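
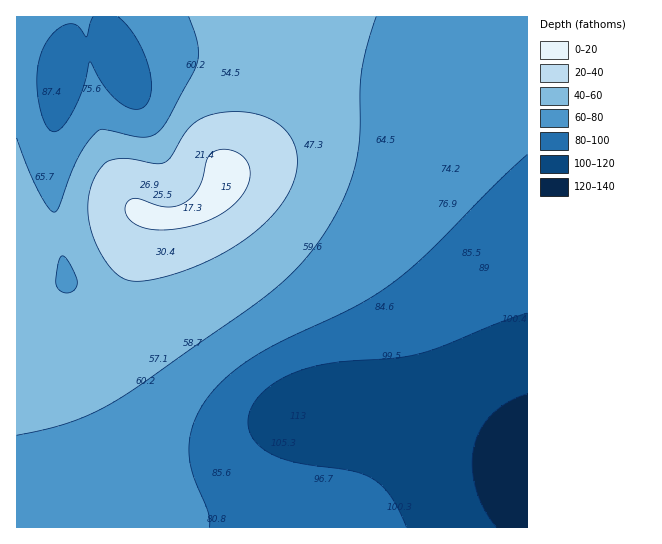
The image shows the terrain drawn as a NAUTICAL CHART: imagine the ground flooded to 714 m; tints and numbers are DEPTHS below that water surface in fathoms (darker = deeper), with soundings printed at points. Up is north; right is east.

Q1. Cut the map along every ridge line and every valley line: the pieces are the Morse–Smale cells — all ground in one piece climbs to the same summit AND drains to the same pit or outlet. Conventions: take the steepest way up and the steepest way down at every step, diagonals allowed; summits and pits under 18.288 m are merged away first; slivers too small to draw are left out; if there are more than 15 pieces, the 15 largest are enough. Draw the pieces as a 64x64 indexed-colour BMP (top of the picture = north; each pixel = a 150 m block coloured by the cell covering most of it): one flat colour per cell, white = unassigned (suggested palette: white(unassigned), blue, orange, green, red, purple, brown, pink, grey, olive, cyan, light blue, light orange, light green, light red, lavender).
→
<image width="64" height="64" href="data:image/bmp;base64,Qk12CAAAAAAAAHYAAAAoAAAAQAAAAEAAAAABAAQAAAAAAAAIAAATCwAAEwsAABAAAAAAAAAA////ALR3HwAOf/8ALKAsACgn1gC9Z5QAS1aMAMJ34wB/f38AIr28AM++FwDox64AeLv/AIrfmACWmP8A1bDFABEREREREREREREREREREREREREREREREREREREREREREREREREREREREREREREREREREREREREREREREREREREREREREREREREREREREREREREREREREREREREREREREREREREREREREREREREREREREREREREREREREREREREREREREREREREREREREREREREREREREREREREREREREREREREREREREREREREREREREREREREREREREREREREREREREREREREREREREREREREREREREREREREREREREREREREREREREREREREREREREREREREREREREREREREREREREREREREREREREREREREREREREREREREREREREREREREREREREREREREREREREREREREREREREREREREREREREREREREREREREREREREREREREREREREREREREREREREREREREREREREREREREREREREREREREREREREREREREREREREREREREREREREREREREREREREREREREREREREREREREREREREREREREREREREREREREREREREREREREREREREREREREREREREREREREREREREREREREREREREREREREREREREREREREREREREREREREREREREREREREREREREREREREREREREREREREREREREREREREREREREREREREREREREREREREREREREREREREREREREREREREREREREREREREREREREREREREREREREREREREREREREREREREREREREREREREREREREREREREREREREREREREREREREREREREREREREREREREREREREREREREREREREREREREREREREREREREREREREREREREREREREREREREREREREREREREREREREREREREREREREREREREREREREREREREREREREREREREREREREREREREREREREREREREREREREREREREiIRERERERERERERERERERERERERERERERERERERESIiIiIRERERERERERERERERERERERERERERERERERESIiIiIiIRERERERERERERERERERERERERERERERERESIiIiIiIhERERERERERERERERERERERERERERERERERIiIiIiIiIREREREREREREREREREREREREREREREREREiIiIiIiIiERERERERERERERERERERERERERERERERESIiIiIiIiIRERERERERERERERERERERERERERERERERIiIiIiIiIhEREREREREREREREREREREREREREREREREiIiIiIiIiERERERERERERERERERERERERERERERERESIiIiIiIiIhERERERERERERERERERERERERERERERERIiIiIiIiIiEREREREREREREREREREREREREREREREREiIiIiIiIiIRERERERERERERERERERERERERERERERESIiIiIiIiIhERERERERERERERERERERERERERERERERIiIiIiIiIiIREREREREREREREREREREREREREREREREiIiIiIiIiIhERERERERERERERERERERERERERERERESIiIiIiIiIiIiIiERERERERERERERERERERERERERERIiIiIiIiIiIiIiIiEREREREREREREREREREREREREREiIiIiIiIiIiIiIiIhERERERERERERERERERERERERESIiIiIiIiIiIiIiIiIRERERERERERERERERERERERERIiIiIiIiIiIiIiIiIhEREREREREREREREREREREREREiIiIiIiIiIiIiIiIiIRERERERERERERERERERERERESIiIiIiIiIiIiIiIiIhERERERERERERERERERERERERIiIiIiIiIiIiIiIiIiIREREREREREREREREREREREREiIiIiIiIiIiIiIiIiIiERERERERERERERERERERERESIiIiIiIiIiIiIiIiIiIRERERERERERERERERERERERIiIiIiIiIiIiIiIiIiIiEREREREREREREREREREREREiIiIiIiIiIiIiIiIiIiIRERERERERERERERERERERESIiIiIiIiIiIiIiIiIiIiERERERERERERERERERERERIiIiIiIiIiIiIiIiIiIiIREREREREREREREREREREREiIiIiIiIiIiIiIiIiIiIhERERERERERERERERERERESIiIiIiIiIiIiIiIiIiIiIRERERERERERERERERERERIiIiIiIiIiIiIiIiIiIiIhEREREREREREREREREREREiIiIiIiIiIiIiIiIiIiIiERERERERERERERERERERESIiIiIiIiIiIiIiIiIiIiIRERERERERERERERERERERIiIiIiIiIiIiIiIiIiIiIhEREREREREREREREREREREiIiIiIiIiIiIiIiIiIiIiERERERERERERERERERERESIiIiIiIiIiIiIiIiIiIiIRERERERERERERERERERERIiIiIiIiIiIiIiIiIiIiIhEREREREREREREREREREREiIiIiIiIiIiIiIiIiIiIiERERERERERERERERERERESIiIiIiIiIiIiIiIiIiIiIRERERERERERERERERERER"/>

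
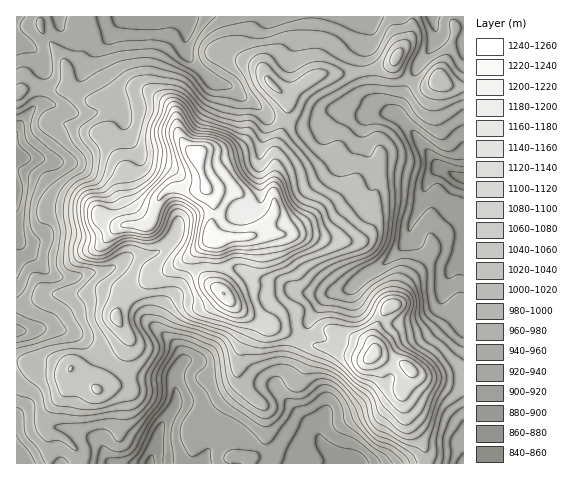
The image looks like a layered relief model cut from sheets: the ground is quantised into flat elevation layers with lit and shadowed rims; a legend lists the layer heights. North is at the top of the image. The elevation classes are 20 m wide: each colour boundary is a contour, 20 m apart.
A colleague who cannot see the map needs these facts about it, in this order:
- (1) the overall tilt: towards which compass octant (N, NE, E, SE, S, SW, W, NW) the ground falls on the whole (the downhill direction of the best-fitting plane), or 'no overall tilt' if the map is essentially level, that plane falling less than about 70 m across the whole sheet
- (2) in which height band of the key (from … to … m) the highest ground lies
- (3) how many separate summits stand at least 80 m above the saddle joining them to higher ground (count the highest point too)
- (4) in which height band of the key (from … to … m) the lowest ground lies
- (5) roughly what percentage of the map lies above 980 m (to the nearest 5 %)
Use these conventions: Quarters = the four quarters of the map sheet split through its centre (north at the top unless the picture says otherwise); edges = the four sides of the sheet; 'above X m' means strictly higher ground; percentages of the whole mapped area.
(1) On the whole the map has no overall tilt.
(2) The highest point is somewhere between 1240 and 1260 m.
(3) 2 summits rise at least 80 m above their surroundings.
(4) Between 840 and 860 m: that is the band holding the lowest ground.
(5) Ground above 980 m makes up about 65 % of the sheet.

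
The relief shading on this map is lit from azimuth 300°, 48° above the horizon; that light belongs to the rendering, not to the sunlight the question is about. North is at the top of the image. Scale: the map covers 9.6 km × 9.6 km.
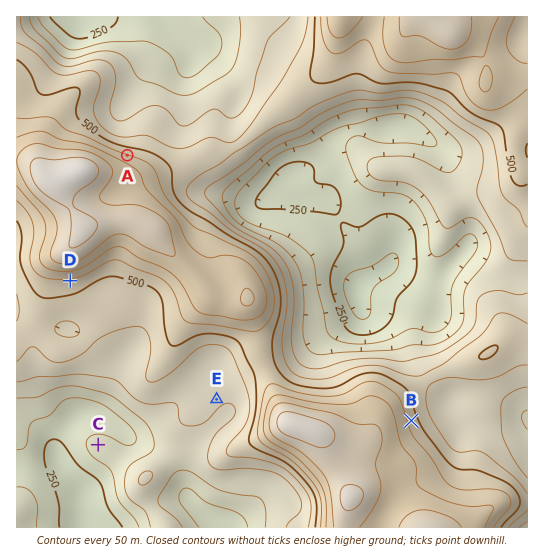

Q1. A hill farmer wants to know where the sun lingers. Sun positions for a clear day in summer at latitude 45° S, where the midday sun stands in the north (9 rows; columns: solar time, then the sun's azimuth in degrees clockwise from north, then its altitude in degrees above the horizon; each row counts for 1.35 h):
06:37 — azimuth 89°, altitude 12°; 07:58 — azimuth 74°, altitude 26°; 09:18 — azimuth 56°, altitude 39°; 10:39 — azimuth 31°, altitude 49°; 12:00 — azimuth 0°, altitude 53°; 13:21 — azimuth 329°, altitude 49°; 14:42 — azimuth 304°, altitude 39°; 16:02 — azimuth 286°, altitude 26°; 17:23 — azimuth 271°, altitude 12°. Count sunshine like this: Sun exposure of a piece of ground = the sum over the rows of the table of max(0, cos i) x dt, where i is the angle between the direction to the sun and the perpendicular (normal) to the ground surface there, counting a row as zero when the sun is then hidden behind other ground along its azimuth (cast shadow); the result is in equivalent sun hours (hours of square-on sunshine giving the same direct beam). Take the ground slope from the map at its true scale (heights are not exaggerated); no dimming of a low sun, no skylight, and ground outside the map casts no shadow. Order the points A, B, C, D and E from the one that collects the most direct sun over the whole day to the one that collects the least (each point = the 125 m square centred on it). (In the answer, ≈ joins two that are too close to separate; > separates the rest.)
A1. A > B ≈ C ≈ E > D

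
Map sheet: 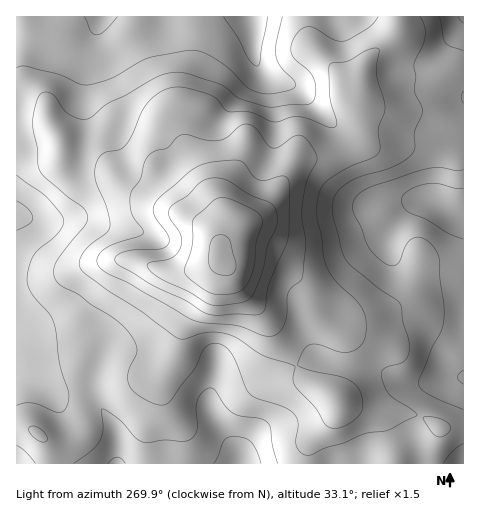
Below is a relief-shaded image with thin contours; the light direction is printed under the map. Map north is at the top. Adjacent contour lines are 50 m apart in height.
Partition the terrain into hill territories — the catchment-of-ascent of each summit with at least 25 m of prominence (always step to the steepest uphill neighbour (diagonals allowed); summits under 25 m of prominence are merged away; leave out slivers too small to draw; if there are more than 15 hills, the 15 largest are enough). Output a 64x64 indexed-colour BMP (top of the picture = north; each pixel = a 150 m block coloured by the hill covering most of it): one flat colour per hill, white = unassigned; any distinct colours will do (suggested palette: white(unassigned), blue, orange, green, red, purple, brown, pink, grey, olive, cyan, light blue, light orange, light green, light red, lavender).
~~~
<image width="64" height="64" href="data:image/bmp;base64,Qk12CAAAAAAAAHYAAAAoAAAAQAAAAEAAAAABAAQAAAAAAAAIAAATCwAAEwsAABAAAAAAAAAA////ALR3HwAOf/8ALKAsACgn1gC9Z5QAS1aMAMJ34wB/f38AIr28AM++FwDox64AeLv/AIrfmACWmP8A1bDFADMzMzMzMzMREREREREREREiIiIiIiIiIiIRERERERERMzMzMzMzMxERERERERERESIiIiIiIiIiIhEREREREREzMzMzMzMzERERERERERESIiIiIiIiIiIiIRERERERETMzMzMzMzMRERERERERESIiIiIiIiIiIiIiIhEhERERMzMzMzMzMxERERERERESIiIiIiIiIiIiIiIiIiEREREzMzMzMzMzERERERERERIiIiIiIiIiIiIiIiIiIRERETMzMzMzMzEREREREREREiIiIiIiIiIiIiIiIiIiERERMzMzMzMzERERERERERESIiIiIiIiIiIiIiIiIiIREREzMzMzMzMREREREREREREiIiIiIiIiIiIiIiIiIhERETMzMzMzMRERERERERERERIiIiIiIiIiIiIiIiIiIRERMzMRERERERERERERERERERIiIiIiIiIiIiIiIiIhEREzMRERERERERERERERERERERIiIiIiIiIiIiIiESIRERERERERERERERERERERERERERIiIiIiIiIiIhERERERERERERERERERERERERERERERERIiIiIiIhERERERERERERERERERERERERERERERERERERIiIRERERERERERERERERERERERERERERERERERERERERERERERERERERERERERERERERERERERERERERERERERERERERERERERERERERERERERERERERERERERERERERERERERERERERERERERERERERERERERERERERERERERERERERERERERERERERERERERERERERERERERERERERERERERERERERERERERERERERERERERERERERERERERERERERERERERERERERERERERERERERERERERERERERERERERERERERERERERERERERERERERERERERERERERERERERERERERERERERERERERERERERERERERERERERERERERERERERERERERERERERERERERERERERERERERERERERERERERERERERERERERERERERERERERERERERERERERERERERERERERERERERERERERERERERERERERERERERERERERERERERERERERERERERERERERERERERERERERERERERERERERERERERERERERERERERERERERERERERERERERERERERERERERERERERERERERERERERERERERERERERERERERERERERERERERERERERERERERERERERERERERERERERERERERERERERERERERERERERERERERERERERERERERERERERERERERERERERERERERERERERERERERERERERERERERERERERERERERERERERERERERERERERERERERERERERERERERERERERERERERERERERERERERERERERERERERERERERERERERERERERERERERERERERERERERERERERERERERERERERERERERERERERERERERERERERERERERERERERERERERERERERERERERERERERERERERERERERERERERERERERERERERERERERERERERERERERERERERERERERERERERERERERERERERERERERERERERERERERERERERERERERERERERERERERERERERERERERERERERERERERERERERERERERERERERERERERERERERERERERERERERERERERERERERERERERERERERERERERERERERERERERERERERERERERERERERERERERERERERERERERERERERERERERERERERERERERERERERERERERERERERERERERERERERERERERERERERERERERERERERERERERERERERERERERERERERERERERERERERERERERERERERERERERERERERERERERERERERERERERERERERERERERERERERERERERERERERERERERERERERERERERERERERERERERERERERERERERERERERERERERERERERERERERERERERERERERERERERERERERERERERERERERERERERERERERERERERERERERERERERERERERERERERERERERERERERERERERERERERERERERERERERERERERERERERERERERERERERERERERERERERERERERERERERERERERERERERERERERERERERERERERERERERERERERERERERERERERERERERERERERERERERERERERERERERERERERERERERERERERERERERERERERERERERERERERERERERERERERERERERERERERERERERERERERERERERERERERERERERERERERERERERERERERERERERERERERERERERERERERERERERERERERERERERERERERERERERERERERERERERERERERERERERERERERERERERERERERERERERERERERERERERERERERERERERERERERERERERERERERERERERERERERERERERERERERERERERERERERERERERERERERERERERERERERERERERERERERERERERERERERERERERERERERERERERERER"/>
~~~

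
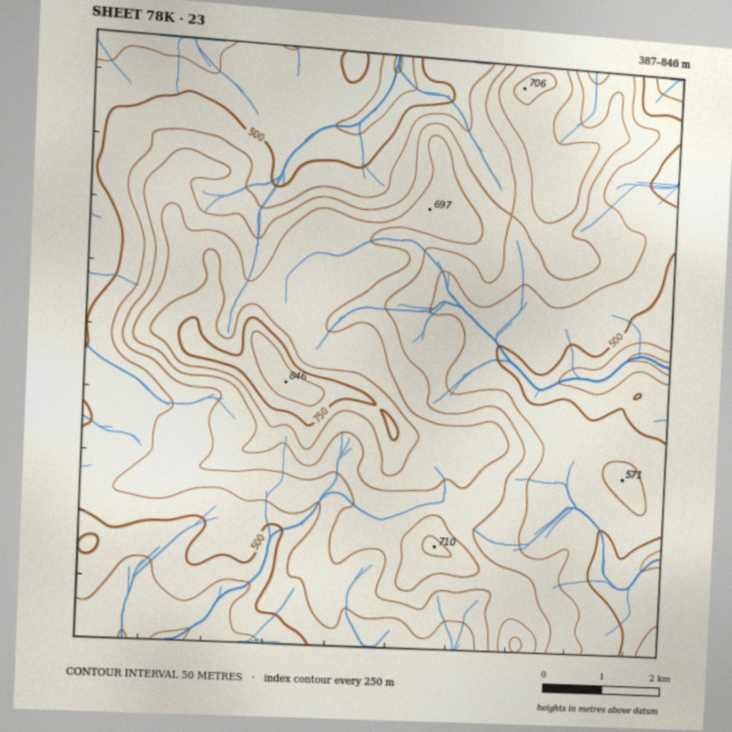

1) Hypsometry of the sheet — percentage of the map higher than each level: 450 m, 95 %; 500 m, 79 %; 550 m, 54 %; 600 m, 35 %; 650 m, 20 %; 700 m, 5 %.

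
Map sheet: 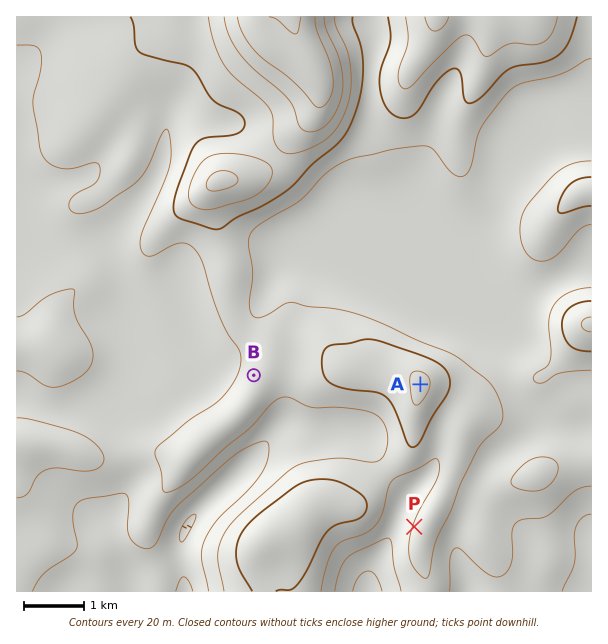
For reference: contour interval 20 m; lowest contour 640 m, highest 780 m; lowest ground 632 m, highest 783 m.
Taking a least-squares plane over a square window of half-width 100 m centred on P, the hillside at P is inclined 4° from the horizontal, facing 287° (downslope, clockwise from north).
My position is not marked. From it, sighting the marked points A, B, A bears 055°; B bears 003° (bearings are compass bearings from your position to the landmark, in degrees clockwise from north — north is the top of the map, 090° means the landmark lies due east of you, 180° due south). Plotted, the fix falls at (247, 506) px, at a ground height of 675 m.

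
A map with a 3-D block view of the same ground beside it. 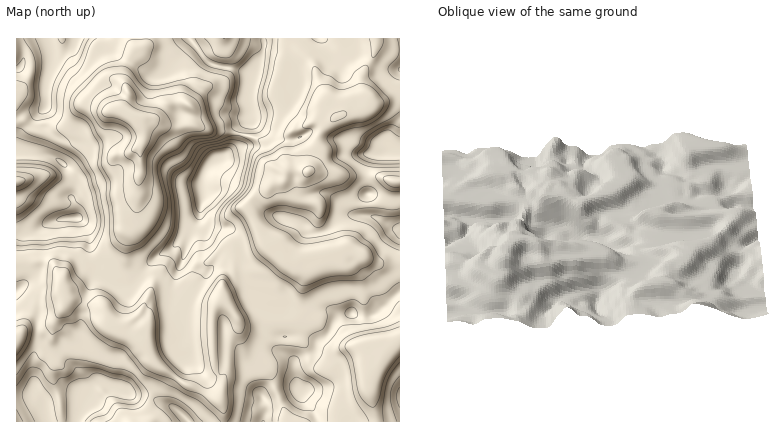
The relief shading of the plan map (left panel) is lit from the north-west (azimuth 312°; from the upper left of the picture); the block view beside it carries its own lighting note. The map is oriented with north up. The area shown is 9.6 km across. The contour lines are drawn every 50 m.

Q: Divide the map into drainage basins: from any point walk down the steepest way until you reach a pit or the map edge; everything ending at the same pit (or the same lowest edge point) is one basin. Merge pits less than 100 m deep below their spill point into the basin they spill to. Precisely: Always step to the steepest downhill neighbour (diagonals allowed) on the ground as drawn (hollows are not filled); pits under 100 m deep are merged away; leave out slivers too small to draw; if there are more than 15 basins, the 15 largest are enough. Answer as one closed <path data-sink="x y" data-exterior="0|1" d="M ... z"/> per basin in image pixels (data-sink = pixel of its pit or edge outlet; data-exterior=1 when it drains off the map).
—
<path data-sink="214 160" data-exterior="0" d="M376 38l-243 0 3 12-10 16-3 10 5 16-5 18 17 14 4 10-4 14-1 50-13 46-1 22-18 26-4 14 5 14 6 6 10 7 14 5 8 8 10 19 28 19 34 15 3-3 1-16-7-10-2-14 7 1 6-3 3-12 9-14-1-10-14-20-1-12 4-6 10-6 24-5 16-21 8 10 6 4 32-8-5-16 3-30-2-4-18-4-7-6-9-12 1-10 5-4 18 3 3-3 6-28 6-12 15-12 18-4 9-4 1-6-4-8-1-16 13-24z"/><path data-sink="76 218" data-exterior="0" d="M132 38l-116 0 0 224 28-1 6 2 11 15 5 20 38 11 0-11 21-32 1-22 13-46 1-50 4-14-4-10-17-14 0-4 5-10-5-16 1-8 12-22z"/><path data-sink="302 390" data-exterior="0" d="M276 248l-16 21-24 5-14 12 1 12 15 22 0 8-9 14-3 12-2 2-10 2 1 12 7 10-2 22 4 10 0 10 152 0-6-30 1-16 12-22 17-14 0-76-24-1-30-13-56 12-6-4z"/><path data-sink="80 412" data-exterior="0" d="M66 298l-4 12-10 15-10 5-16 0-10 8 0 84 208 0 0-10-4-13-36-15-28-19-10-19-8-8-12-4-12-8-12-19z"/><path data-sink="384 152" data-exterior="0" d="M400 38l-23 0-3 16-13 24 1 16 4 8-1 6-9 4-18 4-15 12-6 12-7 31 36 5 32 0 16 6 6 0z"/><path data-sink="400 232" data-exterior="1" d="M296 168l-6 0-5 4-1 10 12 15 22 7 2 10-3 10 0 14 5 17 24-5 30 13 24-1 0-80-22-6-32 0-42-5z"/><path data-sink="400 396" data-exterior="1" d="M400 341l-17 13-12 22-1 16 8 30 22 0z"/>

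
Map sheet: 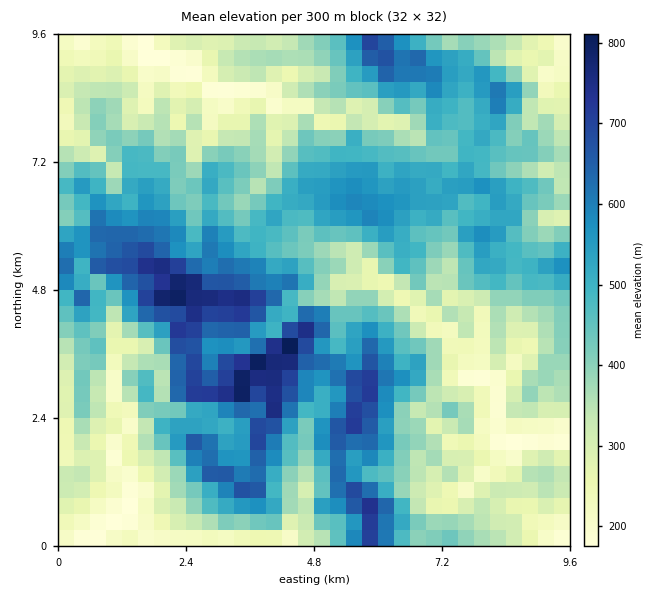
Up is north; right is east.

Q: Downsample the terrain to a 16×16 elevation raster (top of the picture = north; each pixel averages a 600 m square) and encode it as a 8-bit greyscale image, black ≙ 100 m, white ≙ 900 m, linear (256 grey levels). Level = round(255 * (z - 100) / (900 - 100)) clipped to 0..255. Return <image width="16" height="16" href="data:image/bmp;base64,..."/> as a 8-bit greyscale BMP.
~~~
<image width="16" height="16" href="data:image/bmp;base64,Qk02BQAAAAAAADYEAAAoAAAAEAAAABAAAAABAAgAAAAAAAABAAATCwAAEwsAAAABAAAAAAAAAAAAAAEBAQACAgIAAwMDAAQEBAAFBQUABgYGAAcHBwAICAgACQkJAAoKCgALCwsADAwMAA0NDQAODg4ADw8PABAQEAAREREAEhISABMTEwAUFBQAFRUVABYWFgAXFxcAGBgYABkZGQAaGhoAGxsbABwcHAAdHR0AHh4eAB8fHwAgICAAISEhACIiIgAjIyMAJCQkACUlJQAmJiYAJycnACgoKAApKSkAKioqACsrKwAsLCwALS0tAC4uLgAvLy8AMDAwADExMQAyMjIAMzMzADQ0NAA1NTUANjY2ADc3NwA4ODgAOTk5ADo6OgA7OzsAPDw8AD09PQA+Pj4APz8/AEBAQABBQUEAQkJCAENDQwBEREQARUVFAEZGRgBHR0cASEhIAElJSQBKSkoAS0tLAExMTABNTU0ATk5OAE9PTwBQUFAAUVFRAFJSUgBTU1MAVFRUAFVVVQBWVlYAV1dXAFhYWABZWVkAWlpaAFtbWwBcXFwAXV1dAF5eXgBfX18AYGBgAGFhYQBiYmIAY2NjAGRkZABlZWUAZmZmAGdnZwBoaGgAaWlpAGpqagBra2sAbGxsAG1tbQBubm4Ab29vAHBwcABxcXEAcnJyAHNzcwB0dHQAdXV1AHZ2dgB3d3cAeHh4AHl5eQB6enoAe3t7AHx8fAB9fX0Afn5+AH9/fwCAgIAAgYGBAIKCggCDg4MAhISEAIWFhQCGhoYAh4eHAIiIiACJiYkAioqKAIuLiwCMjIwAjY2NAI6OjgCPj48AkJCQAJGRkQCSkpIAk5OTAJSUlACVlZUAlpaWAJeXlwCYmJgAmZmZAJqamgCbm5sAnJycAJ2dnQCenp4An5+fAKCgoAChoaEAoqKiAKOjowCkpKQApaWlAKampgCnp6cAqKioAKmpqQCqqqoAq6urAKysrACtra0Arq6uAK+vrwCwsLAAsbGxALKysgCzs7MAtLS0ALW1tQC2trYAt7e3ALi4uAC5ubkAurq6ALu7uwC8vLwAvb29AL6+vgC/v78AwMDAAMHBwQDCwsIAw8PDAMTExADFxcUAxsbGAMfHxwDIyMgAycnJAMrKygDLy8sAzMzMAM3NzQDOzs4Az8/PANDQ0ADR0dEA0tLSANPT0wDU1NQA1dXVANbW1gDX19cA2NjYANnZ2QDa2toA29vbANzc3ADd3d0A3t7eAN/f3wDg4OAA4eHhAOLi4gDj4+MA5OTkAOXl5QDm5uYA5+fnAOjo6ADp6ekA6urqAOvr6wDs7OwA7e3tAO7u7gDv7+8A8PDwAPHx8QDy8vIA8/PzAPT09AD19fUA9vb2APf39wD4+PgA+fn5APr6+gD7+/sA/Pz8AP39/QD+/v4A////ACQcIi47Rk46aK2RYV9OOiM+Jx9FcJuTUI+4gkAxRD1DPy0wV6GfnWCSjW1NQyo5Rz8xPIKairR0pLJ5UEAiIB9QOlZzpr3BnY2+g1RQJU5JU0Fef7PJ1behspZwKSk7WmNQT56uoaHKi5Z8TTQ9N1mJbaLKzcqpgWxnTDxFSVZikZq7zbWsmYpWO1ZhXoB5iJSqsaCRintqYmSCcHKOcmtvl5GIdGh6f5CZk4d8hndPeWSCc3NvWIGNk4mHiIJqUkFYb11DWElibXhpZXR8a1g8XDtCOC44OD9CUnJ5jGBDP0UxKSMwMkJdfJyZh5BhKScuHCYzSE5TaKSoinFbPCs="/>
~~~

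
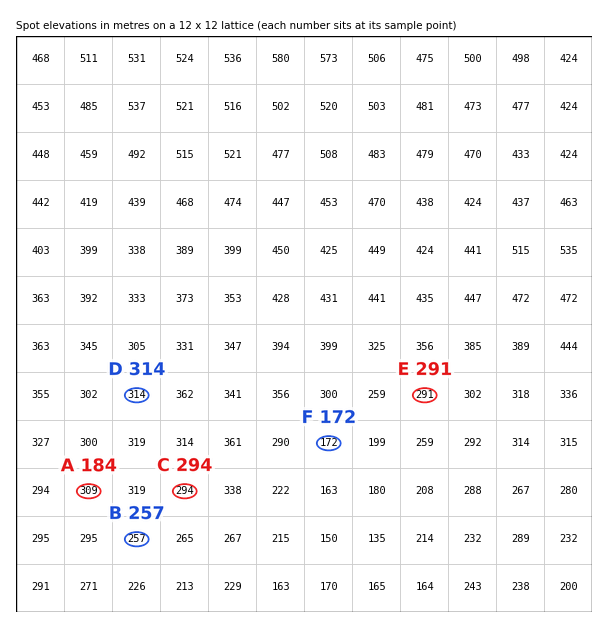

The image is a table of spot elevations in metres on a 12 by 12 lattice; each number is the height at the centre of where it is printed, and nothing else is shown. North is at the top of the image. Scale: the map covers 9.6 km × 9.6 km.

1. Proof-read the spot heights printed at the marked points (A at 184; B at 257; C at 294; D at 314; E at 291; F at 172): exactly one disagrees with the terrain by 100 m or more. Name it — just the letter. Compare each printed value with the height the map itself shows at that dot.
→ A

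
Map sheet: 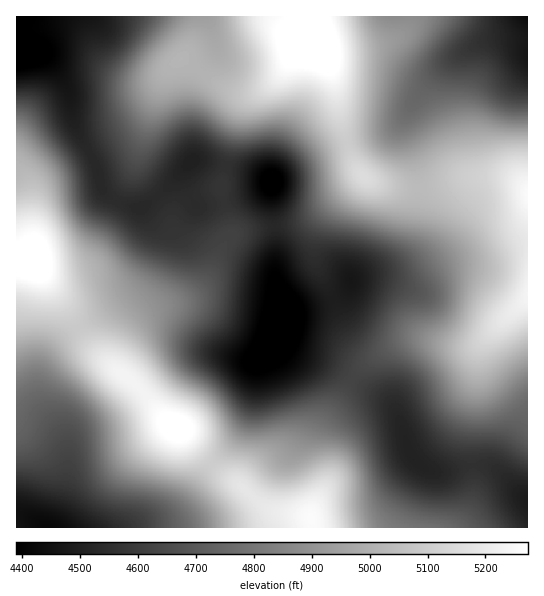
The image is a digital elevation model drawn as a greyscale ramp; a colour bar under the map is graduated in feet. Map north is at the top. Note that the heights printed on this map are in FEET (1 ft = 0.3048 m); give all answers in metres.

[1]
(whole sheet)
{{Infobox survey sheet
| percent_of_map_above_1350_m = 96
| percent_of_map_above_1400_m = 74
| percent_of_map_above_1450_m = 53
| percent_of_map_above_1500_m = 37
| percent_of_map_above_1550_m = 18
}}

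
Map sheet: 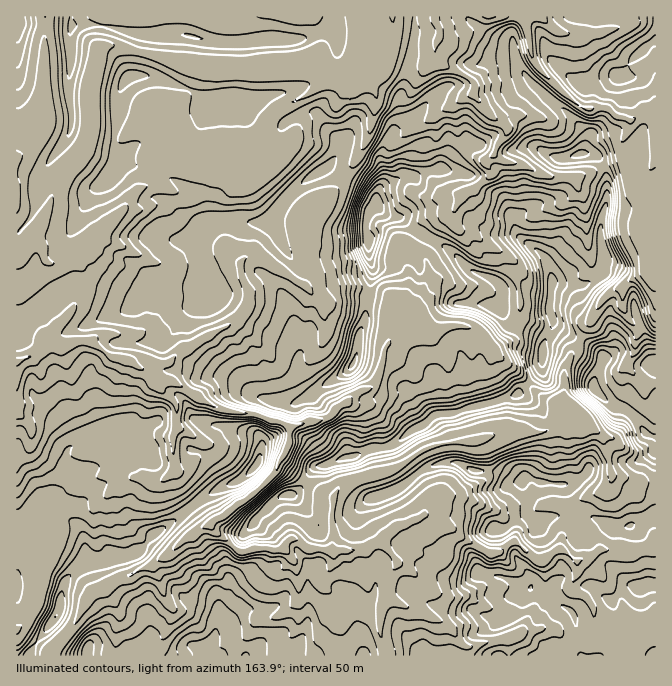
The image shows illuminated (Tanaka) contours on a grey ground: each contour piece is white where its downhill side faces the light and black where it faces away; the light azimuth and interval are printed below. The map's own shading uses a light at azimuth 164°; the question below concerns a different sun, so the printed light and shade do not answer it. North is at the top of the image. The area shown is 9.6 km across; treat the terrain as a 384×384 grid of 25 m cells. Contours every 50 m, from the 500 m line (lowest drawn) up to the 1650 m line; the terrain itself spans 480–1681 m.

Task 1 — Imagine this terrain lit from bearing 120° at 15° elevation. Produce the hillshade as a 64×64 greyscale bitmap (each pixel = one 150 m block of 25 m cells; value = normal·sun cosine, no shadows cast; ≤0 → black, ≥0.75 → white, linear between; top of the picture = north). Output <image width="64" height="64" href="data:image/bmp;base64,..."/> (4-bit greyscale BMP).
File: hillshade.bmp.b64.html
<image width="64" height="64" href="data:image/bmp;base64,Qk12CAAAAAAAAHYAAAAoAAAAQAAAAEAAAAABAAQAAAAAAAAIAAATCwAAEwsAABAAAAAAAAAAAAAAABEREQAiIiIAMzMzAERERABVVVUAZmZmAHd3dwCIiIgAmZmZAKqqqgC7u7sAzMzMAN3d3QDu7u4A////AADXAAWmM1UQATZmNHdFiGZDSIMAJDIzAAAAE0RERVUwAIwwAJcyNTAAFXdjVmR5dUNIYQA0MhJEQgACM1VVVVQADNEANiAkUAABV4UjVUh1Q1dAESMxADeqURIjZlVVZkAA/AAEIBRiAABWiGQzRnVDR0AiNCEAE2qVRER2RVZmggCuYAEQFWQAAEZ3Z3Q1dURXUjQzEAAzNodERXVFZnemAD6jEAAVUgAARmZDZ0RlRFdzM0MgAAI0aFREVCRleagADLhBAAQwAAA2ZkM2RFRFVnMkQyABEjM2dXQjMiNomCAJupdAARAAABV3ZDRFUkRFdBRCEAFDMiREdhIxASOHQACJm7liAAAAAkZlUhNzI0R2IjIQACEhEyBGICIREXdRACZni+xQAAACACJCAFQRIldCNCAAIQAmQBZAAjIidlMAAzM0r+cAAAWDNSAkRUQyJEREMABWADWINGZERERmVBADIiAp/5AAAFurtSSIVphBJEQxABfHA4tzZ2Z3d2ZlMSMiIACf+1AACMzINJhFiqUiNEIAA5pCioRVRFeZVmVDRDIhAAXO6QAAi6hlhiWJqXUzMgAAJENXdlQiI1ckVURWMiMhABnewAAJuYeFEmq7qXQyAAABNVVVRUEAAAFFVFdjI0MQAFvvcABZuYYABazLlkMQACNXd3h1QhIQACRVVnZDVCAAAY3+AAGamDAABL24ZCAAFGd3estzEiEAEkVmZ3ZnYgAAAL/wAAirpiAAB8uFNBAARlRGncUTMwABNFZmd2imIAAACP8AAHzcuWMAKJUSQAAEQQAq1xNVIAA1VWZmZ6czIAAA72AAAYztu5EAASEAAAEyAASUACRhABVmZlVnpgJCEABv8AAAAkic7WEAAQAAABEAAVMAAHMAAkZmZmimAkMhACzwAAAAAACf64VVQxAAASEAIwACYwAAEkVlaLoQJDAAFaYAAAAAAATO26mHVDMyNDACAAQRAREAEkVEqgARAABHWJUAAAAAAAi7zLqXdndVQAFCNgASIiIREjJXEBNDMzVpzMgAAAAAABNpvLmZmXUwAnZWACIzIjISMiMjIBNVZUNa7rMAAAAAAAADWKvLggAnZlQBIjIjRDNUETQgASMyIQGM7XAAEhEQAAAAWr2AAYdVUwAhMiNVQ1ZCADIRIzIiAAOu+QAjIzIiEAACj7AAiFRTABEyFFVERDIQAAEjMiMwAAr+UBIzQzQyAAB/wAB8cSRBASEEd1VVYwAAABIyI1QAAO+CIjRERFQAAF/iABzCAagyMBNVZlWKYAAAASIjVzAAvqQiNDNFVAAAHegABbYAmoVVVCNFVFmoQAAAESNHUACOpURDI0RCEAAK2zAAdwB4ljNodVVDRXq4MAABI0ZgAD62NFVEVTATAAbMgABXY1aIUQNWd3VEV5u3EAETRVAADLdERXiGMUcgA820AEWaNGd0EBNGdlRFaKtwACRFUQAJt1UxFXZEeTAFzNsSJK0iRnYwASNWVERGeqMAJVRBAAi4ZUAANENpQATM35MinTIkZkEBIjVVREVohRE1ZDIACMl1QgAAI1hAArqu/FJ7VCI0QgASM0RERWhkI0VTMQAHypdkIBEjVjABmXjv+Xg1QyIyEBEjM0RWd1JFRFUxAAXLl2YxEjMzEAJ3dH7+pxNVQyIQATM0RFZ3Y0RGZCAACNl3ZCE0MSIABHZjS9ynQ0RmUhASI0VVV3d2Q1ZkIAAL+mZjE0QjIAA1ZmFbuneFM0eFIAAkREVndmZUZ2QgAAn8dUREMiAAASNWUHzJZmZDJYhQAAIzNFd2VVV3ZBAAB+2WZlQxAAARESYwjthlNlMTeZUAACMhNERDNYdlIAAGy7uXdBIQAVQhAzBv6GUDZBFIqVEAEiESIRABeHVAAAG7iamGEAAARmUhEB/odgNkECaakxIjMiMyAAAoh1MAAIuXmIhAAAASV2MADehlAmUgA3qoMjMzRFUxAAKJdQAAS7mamZQAAAASRRAK2FMBZzAAOKl1RFVFVVQgAAeYQAAGiaqZmnAAASI1IAnIZRFIYgAEiGZVVVVVVUIAAFiBAAATVXh5kwASJHlzOKZ3EAaWEAFnZlVVVVVVVCAABJcAAAEAJnmkEyESWKmqlXhCAIpQAEZmZlVmZlVVUgAAahAAACAEaMkAIREASKuEeHUwGpEBRFVmVWZmd1RlEABJgAMgEhI1izAAEAAGmnNodkEHowBmVVVFZmd4Y1YwABagAFMQASRFYAAAAAKIYkhmUwWlAGdlVURWZnmUFEIhAoIANWMAFFQhABEAADZkNWZTBaQAaGVVQ1ZmaKkwAVQARQABWGIEUyRDMiRiFFd3h1IHpABpdmVDNEVWeZYgJjATAAAFmWMgJFRFVVZWaIioYQi0AEmYZlQiEjM0V3QkUyIAEgBJpgASNFZBRmeJmblgCMYABod2VUMiIzIzRlVVQwAFAAOHEBE1ZAEzI3mZymAH2AACRWVVVVRFREREVmZlMAVhABMyEVZAIyABR4jLcAXaIAE0VmZnd3d2ZmVVZ2ZQBIUQACIThQEzEAAEeNxwBcpSJFZ3d3iIiZmZl1VnZmIDhzEAABWlAjMgAABH3YAG24VEVnd2ZmVVZ3iZdWd2YwKIQhAABpQDMzIQAAHdkAS6dmVUM0VUMyIiM0VVZ2ZkAnhCIgADcgREVVMAAL2QAph2VEMyIzREQyIzMzVnZmQCdjE1QAAiADZmZlEA"/>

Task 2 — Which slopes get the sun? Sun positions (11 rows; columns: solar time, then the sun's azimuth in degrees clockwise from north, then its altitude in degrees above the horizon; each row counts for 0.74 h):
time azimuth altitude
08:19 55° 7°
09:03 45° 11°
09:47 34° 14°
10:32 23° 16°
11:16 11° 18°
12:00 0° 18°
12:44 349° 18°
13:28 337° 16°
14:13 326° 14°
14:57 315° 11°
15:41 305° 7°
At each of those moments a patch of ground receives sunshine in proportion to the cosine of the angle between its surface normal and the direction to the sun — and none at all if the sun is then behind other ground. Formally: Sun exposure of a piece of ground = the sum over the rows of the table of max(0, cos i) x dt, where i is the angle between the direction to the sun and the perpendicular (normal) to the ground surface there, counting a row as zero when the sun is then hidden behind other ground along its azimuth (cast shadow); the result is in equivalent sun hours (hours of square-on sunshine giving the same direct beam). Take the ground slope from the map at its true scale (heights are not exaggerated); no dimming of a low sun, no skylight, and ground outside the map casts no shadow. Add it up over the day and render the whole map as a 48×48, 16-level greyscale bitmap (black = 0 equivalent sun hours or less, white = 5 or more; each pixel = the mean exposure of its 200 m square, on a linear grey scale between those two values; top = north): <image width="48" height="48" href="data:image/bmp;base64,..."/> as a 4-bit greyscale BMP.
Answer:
<image width="48" height="48" href="data:image/bmp;base64,Qk32BAAAAAAAAHYAAAAoAAAAMAAAADAAAAABAAQAAAAAAIAEAAATCwAAEwsAABAAAAAAAAAAAAAAABEREQAiIiIAMzMzAERERABVVVUAZmZmAHd3dwCIiIgAmZmZAKqqqgC7u7sAzMzMAN3d3QDu7u4A////ANYlp2h2eFZXeWaFiId1V5mYaru4h3h2eakSnqqpesyWaaeJd4iGaaqFMAJ7lWd2VltyXOqYmsuHd5y6eHl3m6dDNDASJGZFVTelWLp5mFeIh3WKl3dnp0Rnh2MTR4U0M0WZVZm7poiJq7uIh2dlRHdlVVUli2SDEWWJQRScu8rLmZqoeIdleGVVE1eIdZl3qHWMYRAEe83byZi4aKh1h2ipnerOuah7zHZpqYZSJZzNqYlYt4mpRWZ5tVlRdSepmWZnmqzJEUjbIAARARAlZmZ6MAEREjIRFGVVi7qrtBE1pCEBRDMRJWZmhlFDNFQ0M2RGmaqt7lAAbUABVVIAATNGm4V4Zlnct6d4h5qqzdYABLQDMkYgAQEkUyRERImJqqmXeGequ82TADzlEAKscQAAJkIhEhJWZqyodnZUJorOwxS3AAABaRAAFKmM22I0IquXiHZTRUaau1J6yCAAAXh7/+/8zbc1MIqHZVVGdmeHeZMr3c11EAJWRs7rqaU0M5ibp1VmZIQjV7cI2+//swAAAAJXdVQhNaV5vLmIZUWKu2EAGP/cvpEAAAAAIhAQanaImay6yY6jAAEQACRXrN7IQQABIQAlmGeZmJq82ZMiNXmYMAA0ac3e/pQQABKJiImZmZq6d0MleamatQAUeIiYq8wwIXiJhauaiKqVNWiZmZh4rIIkd2d2ZodCMqlHVCe6rIIAAWqqqIZmerdUZndVQiR1QnmEu0RkVDVVQgOKqWZlR5hTRXZCEBWIMW/rv1M2QQATVSAEiHd2RppUVUMgABSZNqm9jXVEiFMiNEIQKId3Zol0NDEAABR1dzSqaphVV4dkRWZUNHZ3dGZTIiRnZ2RnYyJViXmGVnd2VWZmZFeGRFYwARN3dVRnUzEkuXeZd4iHh2ZnZGlTREQRERIyOaVWl4cyhpdnmIeJZVZnV3MkVFQlQkIo6nQ2qpdpdUhTR4liNFVlMiJVZmQ0MxKdlzFLqYeqZkVlM2dmZ2VDISRmZlaEAEvZdVjtupeXZXRmQjerqYdlVmVVaJhRE5qFd2m87LllVXVWUhFWmKvN7bdEV6l1mnZZmJuHvqplVWVWYxEniYiqu8tSNHu5h1VUiM7cqZmXdVVGmVMiRXmIZ5zFEUrccUEALf7bcyi3Vnc0ipVFZ3ZmZni9pVrf/rZ5yLlRAAGXVmdyR4dmZmZmd2WLyla9/c25NEETh0WGZjaFJXeGZlRERWVXZ3Wbnauohpy+/cqXdlVoRHVndlVEM0U0ash6eMzM3ortqLyZp1VVVGVVZmVEMzeVfNuMyWjttzRkOe2DRjRFZFVFVVZUVkJL2b6ZraVagzIimBABISRFVGYhElnN3MqFi4mZuutTNVQ5cjMQAkNGRGl2e7mImIiYdVVoqa/2FFWXJ5dmVUM1U0ndpTEQABEkVDVWh2h3dVeTirvJQ0M1UhRBAAAAAAAANFVld2aJmGdXqqvLlUNFMAE1VVesy6qpVWZlZ1VViplqp2et6mZndmd4mrqHeJqZhmZmZnZFnv2LMjM0eA=="/>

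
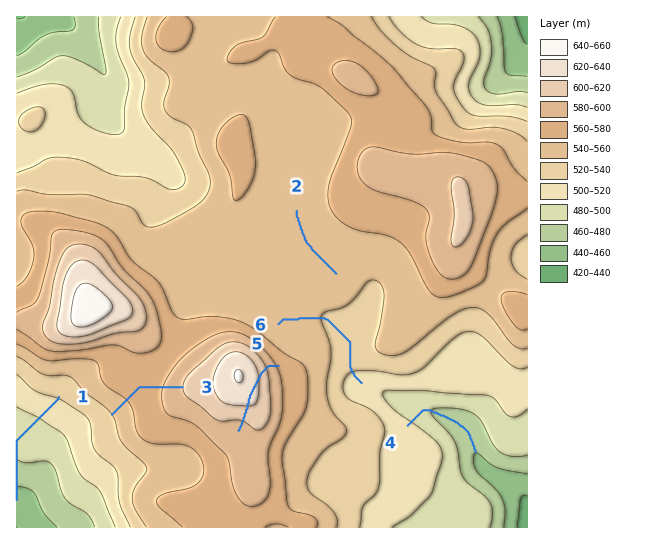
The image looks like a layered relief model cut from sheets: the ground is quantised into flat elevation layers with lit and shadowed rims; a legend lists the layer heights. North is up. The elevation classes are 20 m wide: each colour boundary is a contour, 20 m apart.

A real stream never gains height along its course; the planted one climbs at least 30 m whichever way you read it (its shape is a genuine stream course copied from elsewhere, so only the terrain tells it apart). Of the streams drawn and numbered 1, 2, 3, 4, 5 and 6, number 5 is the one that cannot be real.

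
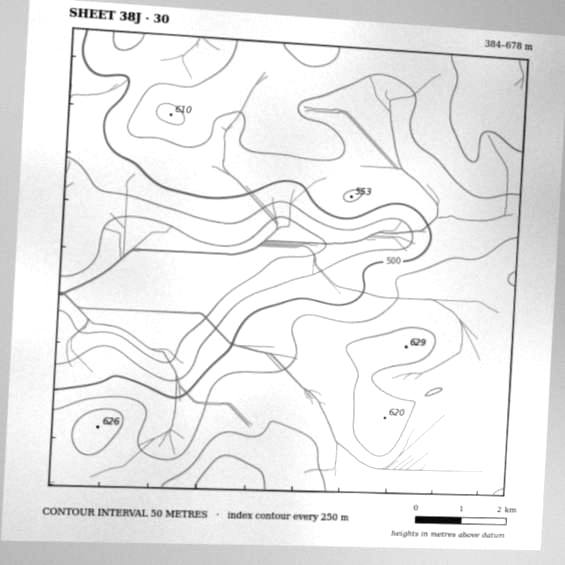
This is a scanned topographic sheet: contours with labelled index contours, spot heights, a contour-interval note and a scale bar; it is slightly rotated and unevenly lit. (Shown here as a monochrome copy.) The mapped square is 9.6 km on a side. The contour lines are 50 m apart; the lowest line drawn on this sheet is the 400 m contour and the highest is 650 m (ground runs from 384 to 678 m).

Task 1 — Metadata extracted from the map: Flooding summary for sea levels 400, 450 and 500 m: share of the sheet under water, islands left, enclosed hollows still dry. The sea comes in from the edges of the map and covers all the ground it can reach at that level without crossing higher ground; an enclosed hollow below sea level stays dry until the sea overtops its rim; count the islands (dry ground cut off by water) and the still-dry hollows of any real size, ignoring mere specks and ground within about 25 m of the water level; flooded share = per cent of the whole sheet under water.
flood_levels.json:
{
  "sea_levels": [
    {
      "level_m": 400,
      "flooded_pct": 9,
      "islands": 0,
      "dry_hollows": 0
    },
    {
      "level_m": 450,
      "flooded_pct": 17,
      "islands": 0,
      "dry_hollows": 0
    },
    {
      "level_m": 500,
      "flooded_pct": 28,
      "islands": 0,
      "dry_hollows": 0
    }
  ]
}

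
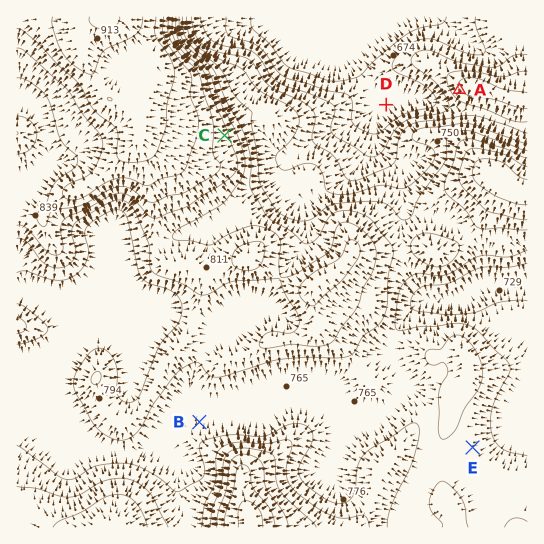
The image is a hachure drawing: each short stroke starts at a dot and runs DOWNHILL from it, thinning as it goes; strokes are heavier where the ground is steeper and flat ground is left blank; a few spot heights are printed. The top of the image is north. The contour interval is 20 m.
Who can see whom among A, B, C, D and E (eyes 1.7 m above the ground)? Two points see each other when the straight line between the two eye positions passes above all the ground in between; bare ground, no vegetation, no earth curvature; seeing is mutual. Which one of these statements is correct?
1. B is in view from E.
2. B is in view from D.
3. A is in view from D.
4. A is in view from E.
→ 3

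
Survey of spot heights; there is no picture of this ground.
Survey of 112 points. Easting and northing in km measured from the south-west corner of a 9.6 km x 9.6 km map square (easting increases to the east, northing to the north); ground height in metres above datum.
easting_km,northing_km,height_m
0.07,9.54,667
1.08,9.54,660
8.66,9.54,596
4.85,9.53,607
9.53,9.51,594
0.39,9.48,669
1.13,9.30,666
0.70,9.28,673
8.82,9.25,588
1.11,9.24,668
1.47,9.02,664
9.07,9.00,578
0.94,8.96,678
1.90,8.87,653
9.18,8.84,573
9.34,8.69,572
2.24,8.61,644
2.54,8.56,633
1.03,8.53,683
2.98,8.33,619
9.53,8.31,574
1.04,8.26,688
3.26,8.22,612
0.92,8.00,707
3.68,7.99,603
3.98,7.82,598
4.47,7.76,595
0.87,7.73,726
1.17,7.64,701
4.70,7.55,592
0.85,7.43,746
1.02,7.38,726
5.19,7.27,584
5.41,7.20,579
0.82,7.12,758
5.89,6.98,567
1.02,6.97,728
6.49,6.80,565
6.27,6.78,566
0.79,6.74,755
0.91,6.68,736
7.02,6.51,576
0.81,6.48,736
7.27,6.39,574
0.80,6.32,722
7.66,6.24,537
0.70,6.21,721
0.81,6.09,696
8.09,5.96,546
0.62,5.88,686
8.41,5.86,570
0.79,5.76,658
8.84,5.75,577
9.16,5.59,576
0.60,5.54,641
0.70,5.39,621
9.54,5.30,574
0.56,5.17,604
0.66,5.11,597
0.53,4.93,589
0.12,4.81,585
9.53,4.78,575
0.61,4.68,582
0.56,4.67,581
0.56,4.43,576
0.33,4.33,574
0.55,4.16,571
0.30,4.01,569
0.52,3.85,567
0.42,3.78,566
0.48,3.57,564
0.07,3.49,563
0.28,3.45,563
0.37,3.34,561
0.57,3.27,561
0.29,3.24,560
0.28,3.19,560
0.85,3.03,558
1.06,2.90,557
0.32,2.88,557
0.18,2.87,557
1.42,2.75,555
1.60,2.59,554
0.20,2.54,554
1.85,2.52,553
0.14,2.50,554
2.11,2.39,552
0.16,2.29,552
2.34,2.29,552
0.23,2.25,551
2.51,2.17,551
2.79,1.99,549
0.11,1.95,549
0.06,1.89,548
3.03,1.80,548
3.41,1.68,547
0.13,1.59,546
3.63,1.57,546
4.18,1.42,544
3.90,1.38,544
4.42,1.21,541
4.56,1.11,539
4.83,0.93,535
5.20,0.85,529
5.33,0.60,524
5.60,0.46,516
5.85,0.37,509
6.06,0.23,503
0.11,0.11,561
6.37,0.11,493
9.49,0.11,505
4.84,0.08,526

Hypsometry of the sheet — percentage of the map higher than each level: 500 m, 95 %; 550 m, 75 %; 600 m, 18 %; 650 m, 8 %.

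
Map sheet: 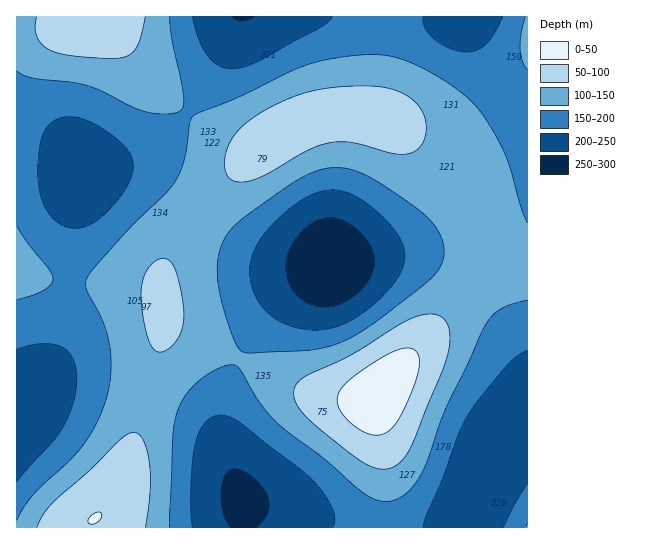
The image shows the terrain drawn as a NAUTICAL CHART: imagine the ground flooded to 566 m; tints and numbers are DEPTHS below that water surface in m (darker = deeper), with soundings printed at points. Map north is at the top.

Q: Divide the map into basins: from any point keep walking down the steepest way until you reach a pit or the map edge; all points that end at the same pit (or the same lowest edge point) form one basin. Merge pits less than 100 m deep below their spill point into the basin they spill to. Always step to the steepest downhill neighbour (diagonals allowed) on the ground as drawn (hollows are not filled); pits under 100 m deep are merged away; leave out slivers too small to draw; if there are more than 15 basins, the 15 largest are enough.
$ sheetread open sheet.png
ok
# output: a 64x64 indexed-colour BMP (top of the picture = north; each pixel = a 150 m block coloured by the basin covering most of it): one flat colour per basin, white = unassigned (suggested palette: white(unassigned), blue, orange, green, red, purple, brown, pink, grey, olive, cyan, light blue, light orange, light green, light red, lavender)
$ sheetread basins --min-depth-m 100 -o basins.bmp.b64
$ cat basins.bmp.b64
<image width="64" height="64" href="data:image/bmp;base64,Qk12CAAAAAAAAHYAAAAoAAAAQAAAAEAAAAABAAQAAAAAAAAIAAATCwAAEwsAABAAAAAAAAAA////ALR3HwAOf/8ALKAsACgn1gC9Z5QAS1aMAMJ34wB/f38AIr28AM++FwDox64AeLv/AIrfmACWmP8A1bDFABERERESIiIiIiIiIiIiIiIiIiIiIiIiIiIiIiIiIiIiEREREREiIiIiIiIiIiIiIiIiIiIiIiIiIiIiIiIiIiIRERERERIiIiIiIiIiIiIiIiIiIiIiIiIiIiIiIiIiIhERERERESIiIiIiIiIiIiIiIiIiIiIiIiIiIiIiIiIiERERERERIiIiIiIiIiIiIiIiIiIiIiIiIiIiIiIiIiIRERERERESIiIiIiIiIiIiIiIiIiIiIiIiIiIiIiIiIhERERERERIiIiIiIiIiIiIiIiIiIiIiIiIiIiIiIiIiERERERERESIiIiIiIiIiIiIiIiIiIiIiIiIiIiIiIiIRERERERERIiIiIiIiIiIiIiIiIiIiIiIiIiIiIiIiIhEREREREREiIiIiIiIiIiIiIiIiIiIiIiIiIiIiIiIiERERERERERIiIiIiIiIiIiIiIiIiIiIiIiIiIiIiIiIREREREREREiIiIiIiIiIiIiIiIiIiIiIiIiIiIiIiIhERERERERESIiIiIiIiIiIiIiIiIiIiIiIiIiIiIiIiERERERERERIiIiIiIiIiIiIiIiIiIiIiIiIiIiIiIiIRERERERERESIiIiIiIiIiIiIiIiIiIiIiIiIiIiIiIhERERERERERIiIiIiIiIiIiIiIiIiIiIiIiIiIiIiIiEREREREREREiIiIiIiIiIiIiIiMzMzIiIiIiIiIiIiIRERERERERESIiIiIiIiIiIiMzMzMzMyIiIiIiIiIiIhEREREREREREiIiIiIiIiIjMzMzMzMzMiIiIiIiIiIiERERERERERESIiIiIiIiIzMzMzMzMzMzIiIiIiIiIiIRERERERERERIiIiIiIiMzMzMzMzMzMzMiIiIiIiIiIhERERERERERESIiIiIjMzMzMzMzMzMzMzIiIiIiIiIiERERERERERERIiIiIzMzMzMzMzMzMzMzMyIiIiIiIiIREREREREREREiIiMzMzMzMzMzMzMzMzMzMiIiIiIiIhERERERERERESIzMzMzMzMzMzMzMzMzMzMzIiIiIiIiEREREREREREREzMzMzMzMzMzMzMzMzMzMzMyIiIiIiIREREREREREREzMzMzMzMzMzMzMzMzMzMzMzMiIiIiIhERERERERERETMzMzMzMzMzMzMzMzMzMzMzMyIiIiIiERERERERERERMzMzMzMzMzMzMzMzMzMzMzMzMiIiIiIREREREREREREzMzMzMzMzMzMzMzMzMzMzMzMzIiIiIhERERERERERETMzMzMzMzMzMzMzMzMzMzMzMzMyIiIiERERERERERERMzMzMzMzMzMzMzMzMzMzMzMzMzMiIiIREREREREREREzMzMzMzMzMzMzMzMzMzMzMzMzMzIiIhERERERERERERMzMzMzMzMzMzMzMzMzMzMzMzMzMyEREREREREREREREzMzMzMzMzMzMzMzMzMzMzMzMzMzERERERERERERERERMzMzMzMzMzMzMzMzMzMzMzMzMzMRERERERERERERERETMzMzMzMzMzMzMzMzMzMzMzMzMRERERERERERERERERMzMzMzMzMzMzMzMzMzMzMzMzMxERERERERERERERERETMzMzMzMzMzMzMzMzMzMzMzMxEREREREREREREREREREzMzMzMzMzMzMzMzMzMzMzMzERERERERERERERERERERMzMzMzMzMzMzMzMzMzMzMzERERERERERERERERERERETMzMzMzMzMzMzMzMzMzMzMREREREREREREREREREREREzMzMzMzMzMzMzMzMzMzMRERERERERERERERERERERERMzMzMzMzMzMzMzMzMzMREREREREREREREREREREREREzMzMzMzMzMzMzMzMzERERERERERERERERERERERERERMzMzMzMzMzMzMzMzERERERERERERERERERERERERERETMzMzMzMzMzMzMzERERERERERERERERERERERERERERETMzMzMzMzMzMzEREREREREREREREREREREREREREREREzMzMzMzMzMzEREREREREREREREREREREREREREREREREzMzMzMzMzEREREREREREREREREREREREREREREREREREzMzMzMzERERERERERERERERERERERERERERERERERERETMzMRERERERERERERERERERERERERERERERERERERERERERERERERERERERERERERERERERERERERERERERERERERERERERERERERERERERERERERERERERERERERERERERERERERERERERERERERERERERERERERERERERERERERERERERERERERERERERERERERERERERERERERERERERERERERERERERERERERERERERERERERERERERERERERERERERERERERERERERERERERERERERERERERERERERERERERERERERERERERERERERERERERERERERERERERERERERERERERERERERERERERERERERERERERERERERERERERERERERERERERERERERERERERERERERERERERERERERERERERERERERERERERERERERERERERERERERERERERERERERERERERERERERERERERERERERERERERERERERERERERERERERER"/>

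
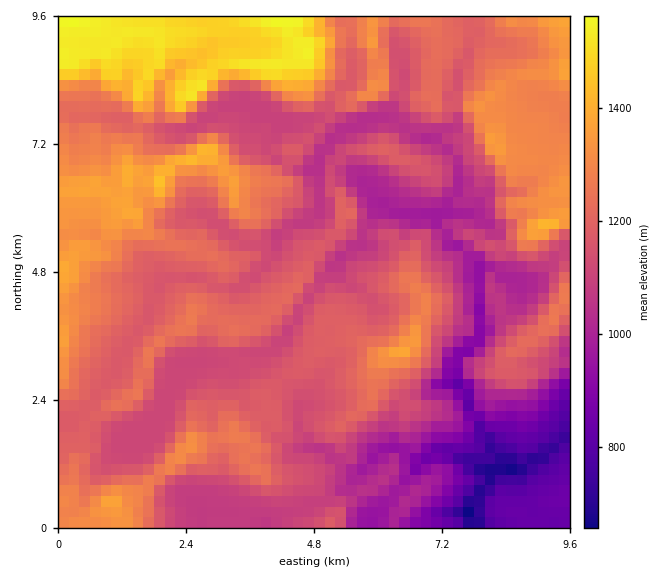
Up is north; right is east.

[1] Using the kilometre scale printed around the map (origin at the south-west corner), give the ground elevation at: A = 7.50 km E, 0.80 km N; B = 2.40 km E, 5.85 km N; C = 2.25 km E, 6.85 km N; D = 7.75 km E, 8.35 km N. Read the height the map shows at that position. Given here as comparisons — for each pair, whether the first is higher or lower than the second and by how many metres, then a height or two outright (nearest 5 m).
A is lower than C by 555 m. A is lower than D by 360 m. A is lower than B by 290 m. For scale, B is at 1150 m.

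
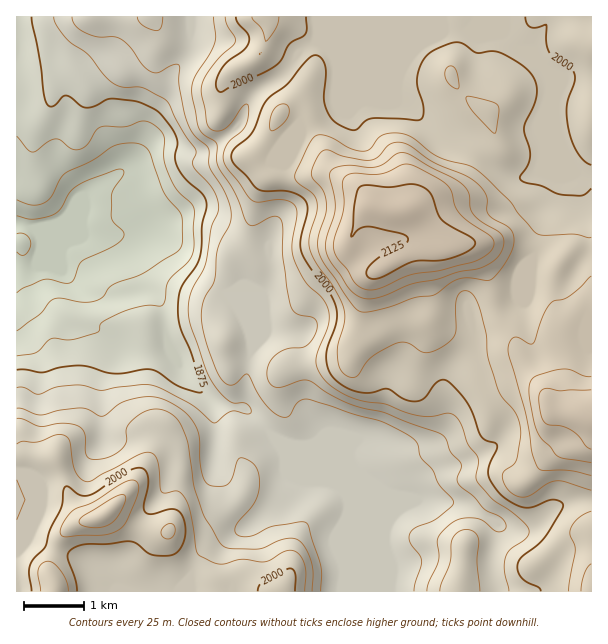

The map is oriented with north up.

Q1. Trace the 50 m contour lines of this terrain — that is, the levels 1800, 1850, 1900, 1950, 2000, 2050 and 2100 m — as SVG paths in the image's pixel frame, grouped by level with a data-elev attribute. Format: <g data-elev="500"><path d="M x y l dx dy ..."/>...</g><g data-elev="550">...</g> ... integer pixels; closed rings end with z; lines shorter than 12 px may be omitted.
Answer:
<g data-elev="1800"><path d="M17 252l4 3 3 0 5-5 2-7-1-4-4-4-5-2-4 1"/><path d="M17 216l16 3 20-4 7-6 9-16 9-8 38-15 6-1 2 2-1 5-10 15-2 6 0 21 3 4 10 11 0 3-3 4-11 8-28 13-4 6-4 12-3 4-6 0-14-3-7-1-20 8-7 6"/></g><g data-elev="1850"><path d="M17 136l10 13 5 3 4-1 14-10 6-2 4 1 11 8 6 2 9-4 10-15 5-4 24 0 18-6 7 2 8 5 5 6 2 6-1 19 3 12 9 18 16 16 2 8-1 15 1 18-1 8-5 8-19 19-3 6-1 13-3 5-16 0-20 5-23 11-3 3-1 7-4 2-24 7-20-1-15 13-19 4"/></g><g data-elev="1900"><path d="M54 17l3 9 9 12 23 17 14 19 8 8 12 5 20 1 24 13 16 31 12 17 1 4-3 8 0 4 20 24 4 9 2 9-1 6-7 15-6 38-15 30-2 13 1 12 17 48 9 17 13 14 6 3 12 1 4 3 1 4 0 2-3 1-12-3-5 0-15 11-3 1-23-19-29-16-12-3-30 2-17 3-19-5-11 0-16 2-18 7-14-6-7 0"/></g><g data-elev="1950"><path d="M312 591l1-18-2-12-6-14-8-8-6-1-7 1-20 9-7 1-27-1-6-2-4-3-16-26-9-26-7-47-3-10-7-14-8-7-8-3-7-1-8 2-7 3-13 12-1 5 0 10-4 8-12 8-14 2-6 0-3-3-2-4 0-18-3-5-4-3-16-3-21 4-18-8-6-1"/><path d="M137 17l2 4 4 4 13 6 5-3 2-11"/><path d="M214 17l2 19-2 8-5 12-13 19-4 11 0 10 6 30 5 8 13 9 2 22 17 27 13 32 3 2 4-1 18-9 5 1 3 2 2 9 0 30 8 48 2 5 4 3 17 4 3 6-2 11-7 10-6 3-18 2-12 9-5 12 2 11 3 4 6 2 24-8 7 1 19 12 20 10 36 10 57 21 5 5 5 14 10 11 0 4-4 11 2 6 15 12 11 12 15 8 6 7-1 6-5 2-5-1-12-10-7-3-15 1-12 6-8 8-3 6 1 21-10 22-2 9"/></g><g data-elev="2000"><path d="M77 591l-2-12-7-22 2-6 7-5 9-2 21 0 24-3 6 3 13 10 14 2 10-2 8-8 3-9 0-9-2-10-4-6-8-3-21 5-3-1-3-2 0-7 4-24-1-7-4-5-6 0-9 3-32 21-7 3-8 0-12-8-4 0-4 20-11 23-4 16-12 12-4 8-1 9 3 16"/><path d="M295 591l0-18-2-4-3-1-28 14-3 5-1 4"/><path d="M591 189l-9 6-19 0-8-2-13-7-15-3-6-3-1-4 7-9 3-9 0-9-6-21 12-30 1-9-2-9-5-8-6-6-21-12-11-3-16 2-12-9-6-2-8 1-16 7-7 6-6 7-3 9-1 9 7 27-1 8-3 4-48-2-6 2-9 9-3 1-15-5-9-8-5-13-1-9 2-23-2-9-4-6-6-2-9 7-18 22-20 15-5 9-10 24-5 6-11 9-5 8 1 4 2 5 24 25 6 2 18 0 9 1 10 5 6 6 0 9-6 27 0 12 9 16 20 27 7 17-1 13-8 21-2 11 2 13 6 9 10 8 12 5 13 2 18-4 17 10 10 2 6-1 5-2 13-17 5-1 4 1 12 11 9 12 14 33 4 4 11 3 0 5-7 15-2 9 3 9 9 12 12 9 12 4 9 0 18-7 6 0 5 3 0 6-16 27-8 9-16 12-4 7 0 8 4 6 5 4 12 5 2 4"/><path d="M236 17l2 6 10 12 1 6-4 8-18 13-8 10-3 8 0 6 2 4 3 2 15-8 27-11 14-8 5-6 8-15 13-8 3-3 0-16"/><path d="M525 17l2 6 4 4 6 0 9-2 0 17 3 11 6 6 15 8 4 5 1 9-8 26 1 21 3 12 6 12 7 9 7 4"/></g><g data-elev="2050"><path d="M591 564l-6 9-4 18"/><path d="M86 527l15 0 12-5 5-6 5-9 3-7-1-5-5 0-6 2-31 19-4 6 3 3z"/><path d="M359 311l4 1 9-1 18-4 26-10 18-2 17-13 8-3 11-1 18 2 7-4 9-11 7-13 3-9 0-7-5-9-15-8-5-4-2-5 0-13-8-12-14-10-32-13-22-16-9-3-6-1-6 2-12 13-7 3-27-4-17-6-4 1-3 2-6 11-3 9 2 6 10 12 3 12 0 11-8 25 0 12 8 15 24 35z"/><path d="M591 276l-22 21-6 2-9 2-5 4-6 10-10 29-3 0-11-6-4-1-5 4-2 9 17 62 7 40 5 15 5 3 27 0 22 5"/></g><g data-elev="2100"><path d="M591 390l-31 1-15-2-5 3-1 7 2 17 4 7 4 2 14 1 7 4 8 5 9 12 4 2"/><path d="M367 290l13-2 31-13 29-4 35-10 16-10 3-5-1-6-3-4-21-14-10-9-4-7-4-15-4-6-8-6-23-12-11-3-24 10-25-1-7 1-4 3-2 5 1 27-10 30 0 10 3 8 11 13 6 12 6 5z"/></g>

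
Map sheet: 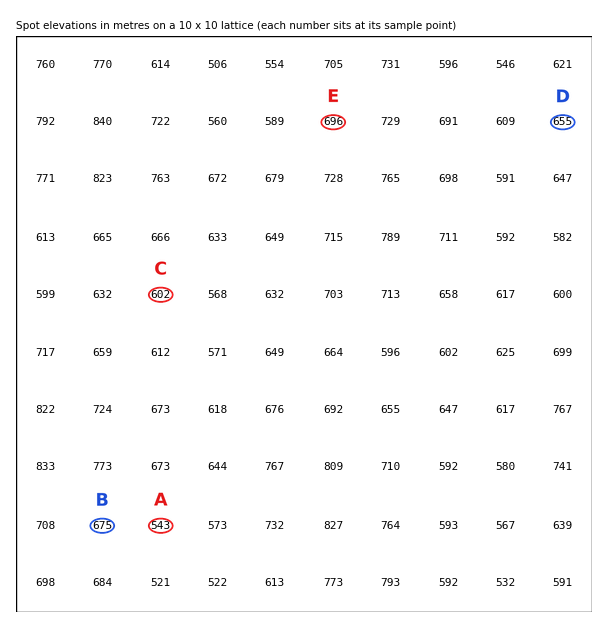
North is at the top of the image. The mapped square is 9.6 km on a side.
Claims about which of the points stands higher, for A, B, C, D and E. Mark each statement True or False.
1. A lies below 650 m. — True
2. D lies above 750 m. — False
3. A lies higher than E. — False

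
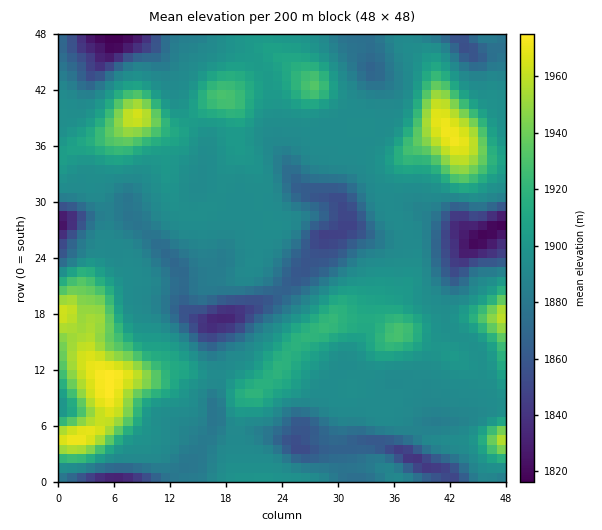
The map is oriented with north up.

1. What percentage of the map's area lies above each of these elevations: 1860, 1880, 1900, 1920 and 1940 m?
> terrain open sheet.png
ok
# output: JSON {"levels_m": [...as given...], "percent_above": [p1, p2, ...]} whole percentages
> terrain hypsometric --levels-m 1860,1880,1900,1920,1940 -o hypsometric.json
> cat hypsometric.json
{"levels_m": [1860, 1880, 1900, 1920, 1940], "percent_above": [92, 79, 31, 13, 7]}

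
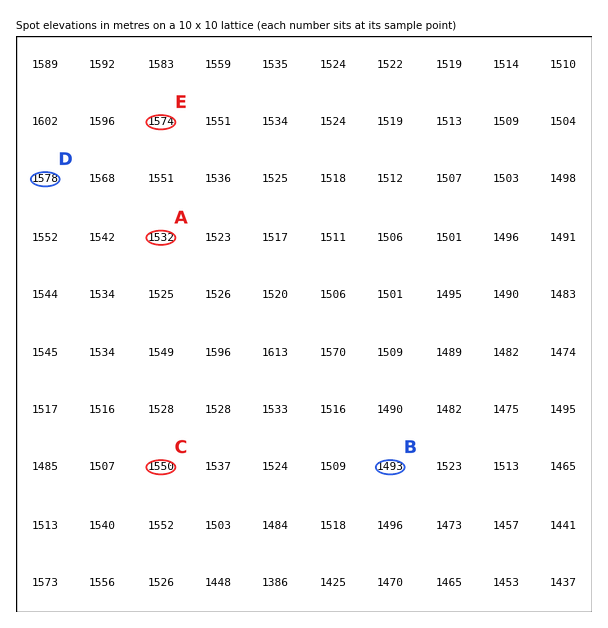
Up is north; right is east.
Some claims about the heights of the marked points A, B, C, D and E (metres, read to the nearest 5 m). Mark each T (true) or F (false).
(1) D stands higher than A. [T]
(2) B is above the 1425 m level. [T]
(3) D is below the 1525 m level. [F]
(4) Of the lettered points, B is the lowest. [T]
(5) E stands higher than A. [T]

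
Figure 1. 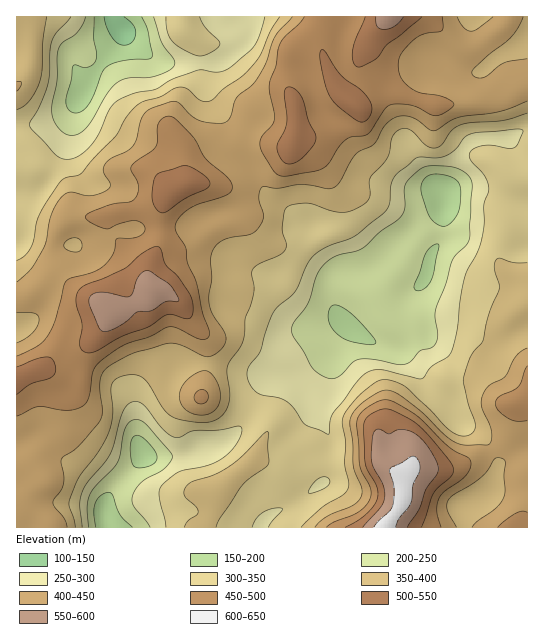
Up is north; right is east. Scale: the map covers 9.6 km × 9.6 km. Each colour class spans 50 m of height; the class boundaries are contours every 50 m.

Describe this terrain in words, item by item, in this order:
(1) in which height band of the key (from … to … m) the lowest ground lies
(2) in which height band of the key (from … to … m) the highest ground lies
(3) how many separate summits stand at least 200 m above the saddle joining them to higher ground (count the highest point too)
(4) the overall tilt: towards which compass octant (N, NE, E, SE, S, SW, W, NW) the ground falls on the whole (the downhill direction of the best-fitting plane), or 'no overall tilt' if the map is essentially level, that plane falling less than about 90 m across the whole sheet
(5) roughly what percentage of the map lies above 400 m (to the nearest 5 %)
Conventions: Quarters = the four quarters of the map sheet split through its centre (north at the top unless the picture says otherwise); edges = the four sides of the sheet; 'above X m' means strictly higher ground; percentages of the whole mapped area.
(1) The lowest point is somewhere between 100 and 150 m.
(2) The highest ground lies in the 600–650 m band.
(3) There are 2 summits with 200 m or more of prominence.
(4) On the whole the map has no overall tilt.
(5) Ground above 400 m makes up about 40 % of the sheet.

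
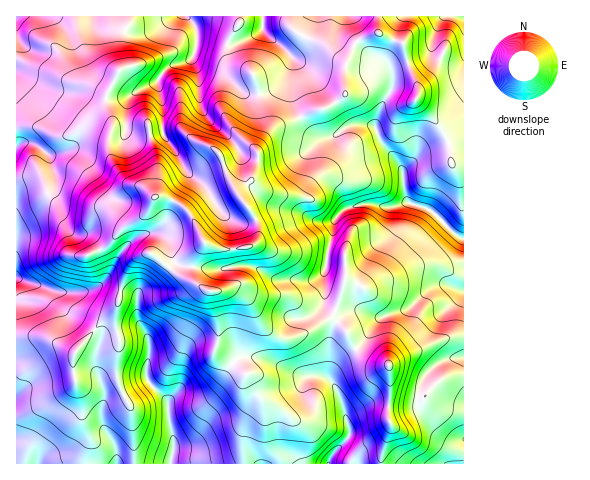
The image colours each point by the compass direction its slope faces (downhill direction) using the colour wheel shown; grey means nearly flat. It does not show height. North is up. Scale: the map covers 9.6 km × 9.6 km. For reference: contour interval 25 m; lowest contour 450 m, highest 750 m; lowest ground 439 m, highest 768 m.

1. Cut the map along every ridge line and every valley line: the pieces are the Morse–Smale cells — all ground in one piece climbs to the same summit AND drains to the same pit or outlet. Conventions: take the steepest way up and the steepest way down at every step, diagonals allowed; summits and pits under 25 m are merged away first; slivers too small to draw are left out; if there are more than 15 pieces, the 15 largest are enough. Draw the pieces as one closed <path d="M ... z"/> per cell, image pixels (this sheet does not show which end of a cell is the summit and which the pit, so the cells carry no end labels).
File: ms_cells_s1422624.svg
<path d="M355 44l-11 30 1 21-19 13-13 2-16 10-21 7-18 21 1 9-6 21-15 15 18 27 3 7-1 14-6 5-17 3-13 0-18-7-9 15-3 9 31 3 14-3 12 0 32 15 30 0 12-8 2 29 11 9 16 1-9 4-5 6 8 8 6 13 5 5 25-31 27-8 23-21 14-4 18 7 0-125-13-2-2-20-4-3-22 9-21 22-6-12-15-17-6-16 6-21 12-21-3-16-7-9-12-4z"/><path d="M239 16l-108 0-2 8-7 11 0 20 2 9-6 9-12 24 0 8 6 13-4 32 7 17 8 12 8 5 13 4 10 9 11 0 16 8 11 12 11 24 7 5 12 3 30-3 7-9-3-17-18-26 15-16 6-21-3-9 10-19-7-41-6-14-4-4-15-7-7-8 0-12 13-21z"/><path d="M40 177l-24 2 0 156 29 2 30 15 21-25 19-16 12-41 11-14 12-3 19 15 5-7 7 5 11 1 3-10 9-15-14-28-9-9-13-7-8-2-5 1-12 19-14 8-6-2-17-11-9 0-10 6-16-1-5-3-15-16-6-14z"/><path d="M150 253l-12 3-10 11-7 19-6 27 0 13 5 15-4 15 0 20 16 35 2 52 109 1-1-22 3-14 15-24 0-7-12-21-13-12-3 0-12 19-13 12-17 1-12-2-9 8-1 2-20-23-1-16 2-7 0-16-12-23 0-22 3-6 15-7 14-15z"/><path d="M116 309l-20 18-21 26-18-1-28 16-13 3 1 93 117-1-2-52-16-35 0-20 4-15-5-15z"/><path d="M130 16l-113 0-1 110 16 0 27 10 7 0 15-7 9 0 18 7 1 5 3-23-6-13 0-8 12-24 6-9-2-9 0-20 7-11z"/><path d="M253 357l-11 0-9 6 15 13 12 21 0 7-13 19-3 10 0 30 84 1 4-9 18-21-7-30-11-22-9-6-19 0-33-15z"/><path d="M290 16l-49 0-1 6-13 21 1 14 6 6 15 7 9 13 8 41-8 24 18-21 21-7 16-10 13-2 19-13-1-21 2-11-20-18-29-13-7-7z"/><path d="M169 268l-14 16-15 7-3 6 0 22 12 23-2 35 3 7 18 20 1-2 9-8 12 2 17-1 13-12 13-20-17-13 3-22-7-36-30-15z"/><path d="M32 126l-16 1 1 51 23-1 5 6 6 14 15 16 5 3 16 1 10-6 9 0 17 11 6 2 14-7 5-6 7-14-11-9-13-4-8-5-13-21-2-22-18-7-9 0-15 7-7 0z"/><path d="M463 336l-21 3-38 17-15 8 1 31-2 23 2 12-8 22 0 12 82-1 0-23-10 1-10-5-27-31 3-17 8-16 10-8 9-5 17-2z"/><path d="M235 289l-23 3 7 36-3 20 2 5 14 9 10-5 11 0 18 4 33 15 12-1 13 3 0-31 7-27-6-2-28 16-15 5-7-1-17-12-14-26z"/><path d="M249 266l-12 0-14 3-30-2-1 11 7 8 11 5 17-2 12 2 14 14 10 21 14 11 8 2 17-5 28-16 7 4 6-6 9-4-16-1-10-6-3-32-12 8-30 0z"/><path d="M444 16l-66 0 0 16 25 11 4 18 11 28-2 10 21 24 9 16 3 1 15-7 0-76-15 2-10-5-7-7 3-14z"/><path d="M356 348l-20 16-6 13 13 27 7 30-18 21-3 9 52 0 4-20 5-14-2-12 2-23-1-30-12-1-13-6z"/>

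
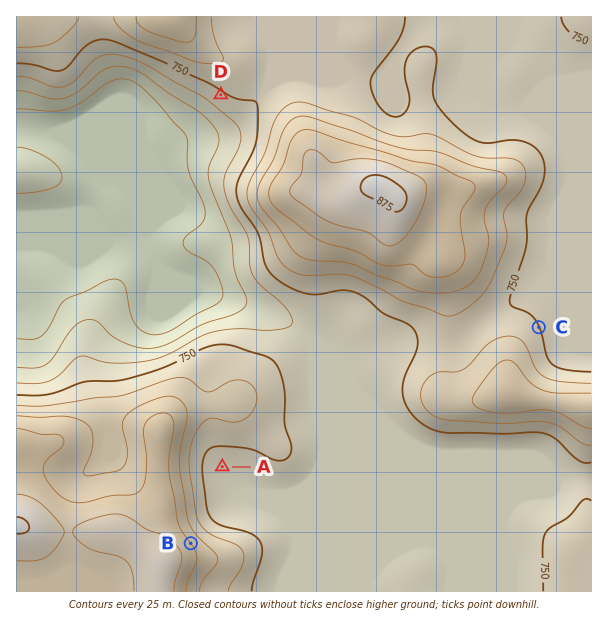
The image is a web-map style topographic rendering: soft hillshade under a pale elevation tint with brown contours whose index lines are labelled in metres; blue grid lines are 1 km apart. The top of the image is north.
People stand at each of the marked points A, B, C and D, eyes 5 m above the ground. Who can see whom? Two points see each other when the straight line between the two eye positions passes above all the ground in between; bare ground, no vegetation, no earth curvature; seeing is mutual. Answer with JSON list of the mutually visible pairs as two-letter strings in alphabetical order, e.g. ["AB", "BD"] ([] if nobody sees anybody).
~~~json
["AB", "BD"]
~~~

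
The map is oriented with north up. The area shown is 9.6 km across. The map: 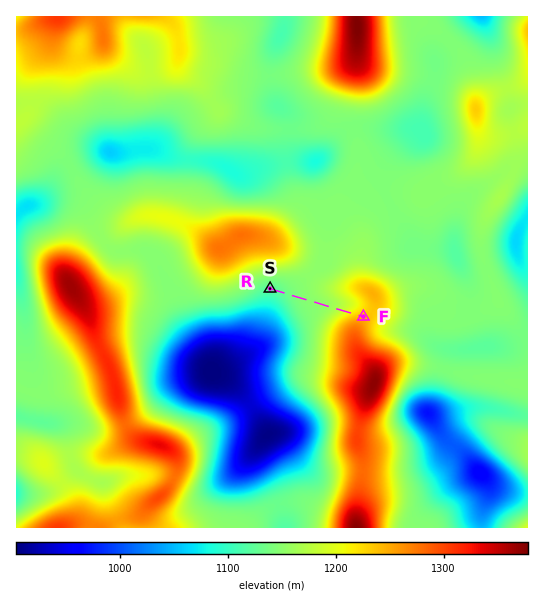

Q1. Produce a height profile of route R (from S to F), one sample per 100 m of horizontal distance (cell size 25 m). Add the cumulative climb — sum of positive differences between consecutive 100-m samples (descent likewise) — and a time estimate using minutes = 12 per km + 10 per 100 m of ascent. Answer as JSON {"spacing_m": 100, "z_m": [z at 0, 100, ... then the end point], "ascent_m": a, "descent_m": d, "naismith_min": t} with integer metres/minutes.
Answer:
{"spacing_m": 100, "z_m": [1122, 1122, 1125, 1131, 1136, 1141, 1144, 1146, 1148, 1150, 1152, 1155, 1160, 1169, 1182, 1198, 1216, 1231, 1240, 1241], "ascent_m": 120, "descent_m": 0, "naismith_min": 34}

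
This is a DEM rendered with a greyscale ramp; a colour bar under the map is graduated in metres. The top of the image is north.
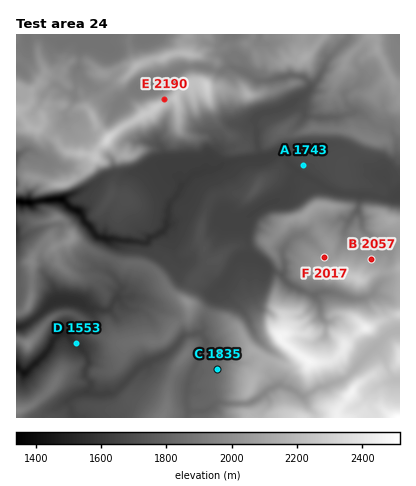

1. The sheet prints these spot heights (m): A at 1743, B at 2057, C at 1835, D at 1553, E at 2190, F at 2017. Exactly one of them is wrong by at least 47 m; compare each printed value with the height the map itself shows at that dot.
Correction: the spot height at A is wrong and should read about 1672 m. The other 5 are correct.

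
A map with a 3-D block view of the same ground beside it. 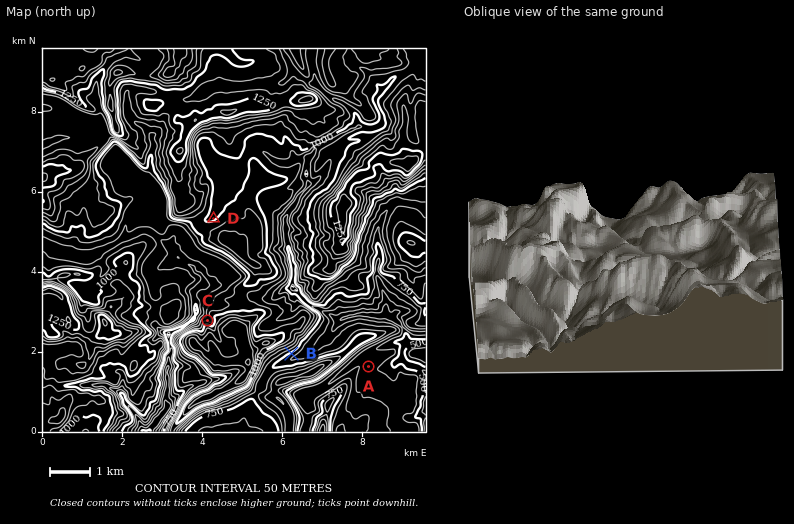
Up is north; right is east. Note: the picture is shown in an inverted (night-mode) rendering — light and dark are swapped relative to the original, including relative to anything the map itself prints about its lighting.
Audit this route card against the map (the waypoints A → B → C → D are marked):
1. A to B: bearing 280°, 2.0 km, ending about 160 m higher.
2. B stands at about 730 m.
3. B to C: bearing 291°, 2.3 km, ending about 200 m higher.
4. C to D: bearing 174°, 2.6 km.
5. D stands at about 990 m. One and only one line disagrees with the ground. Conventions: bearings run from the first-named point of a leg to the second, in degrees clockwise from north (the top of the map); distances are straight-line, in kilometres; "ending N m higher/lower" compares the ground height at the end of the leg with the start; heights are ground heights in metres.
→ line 4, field bearing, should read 3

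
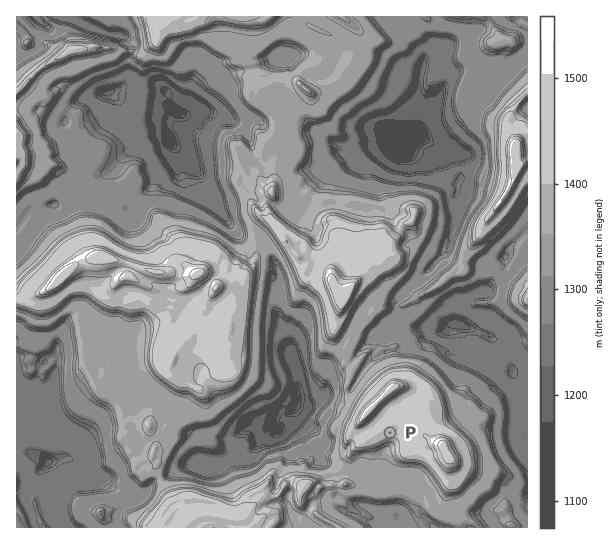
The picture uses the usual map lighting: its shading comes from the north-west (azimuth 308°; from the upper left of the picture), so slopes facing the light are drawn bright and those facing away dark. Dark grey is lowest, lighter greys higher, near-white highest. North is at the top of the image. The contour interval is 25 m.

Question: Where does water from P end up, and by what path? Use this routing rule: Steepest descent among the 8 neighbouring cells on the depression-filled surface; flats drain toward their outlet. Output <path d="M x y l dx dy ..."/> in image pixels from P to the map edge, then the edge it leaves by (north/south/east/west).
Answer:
<path d="M390 433l0 13-5 7 0 41 2 3 0 13 16 17"/>
exit: south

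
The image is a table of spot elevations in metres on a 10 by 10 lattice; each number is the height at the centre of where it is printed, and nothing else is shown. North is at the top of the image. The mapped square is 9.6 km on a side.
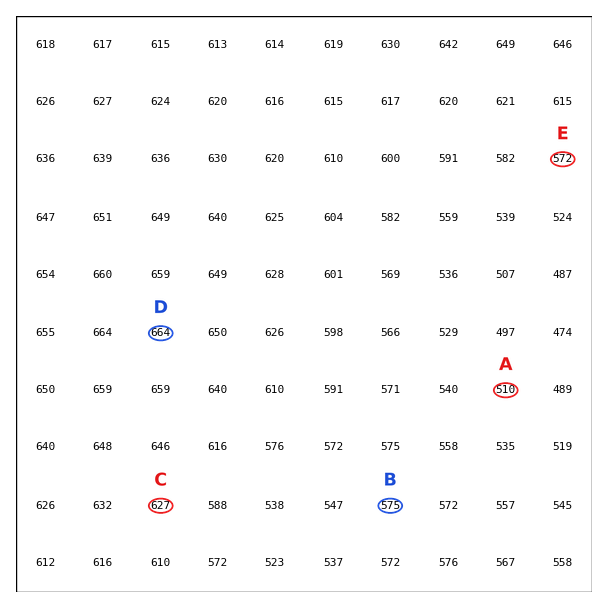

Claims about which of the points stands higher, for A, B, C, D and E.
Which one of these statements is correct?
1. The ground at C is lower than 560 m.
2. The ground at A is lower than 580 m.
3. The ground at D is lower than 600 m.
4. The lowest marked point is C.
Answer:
2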